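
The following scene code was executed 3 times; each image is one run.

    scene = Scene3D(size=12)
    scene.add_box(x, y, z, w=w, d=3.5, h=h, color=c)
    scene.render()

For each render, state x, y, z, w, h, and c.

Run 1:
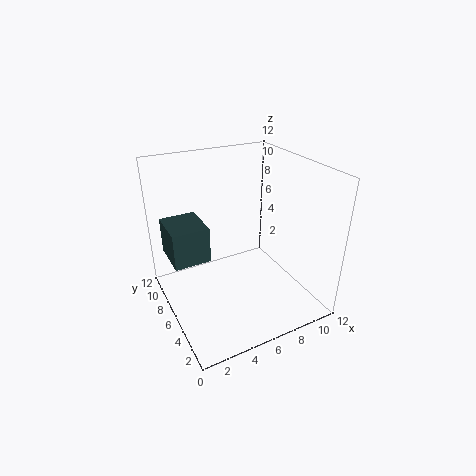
x = 0.5, y = 6, z = 4.5, w = 3, h = 3, c = 'darkslategray'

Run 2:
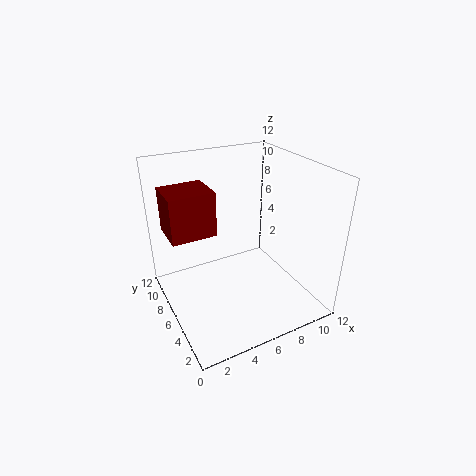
x = 1, y = 8, z = 5.5, w = 4, h = 4, c = 'maroon'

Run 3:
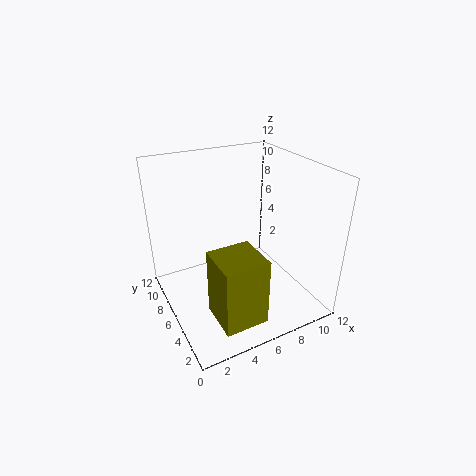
x = 2.5, y = 1, z = 1, w = 3.5, h = 5.5, c = 'olive'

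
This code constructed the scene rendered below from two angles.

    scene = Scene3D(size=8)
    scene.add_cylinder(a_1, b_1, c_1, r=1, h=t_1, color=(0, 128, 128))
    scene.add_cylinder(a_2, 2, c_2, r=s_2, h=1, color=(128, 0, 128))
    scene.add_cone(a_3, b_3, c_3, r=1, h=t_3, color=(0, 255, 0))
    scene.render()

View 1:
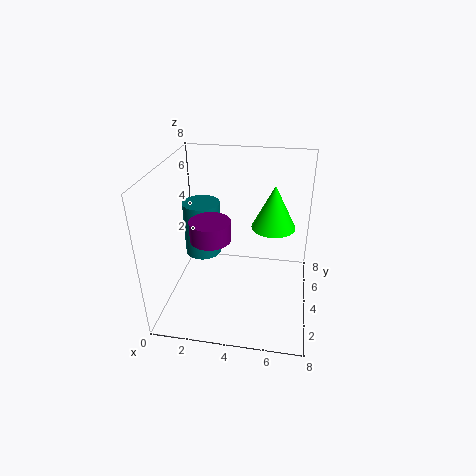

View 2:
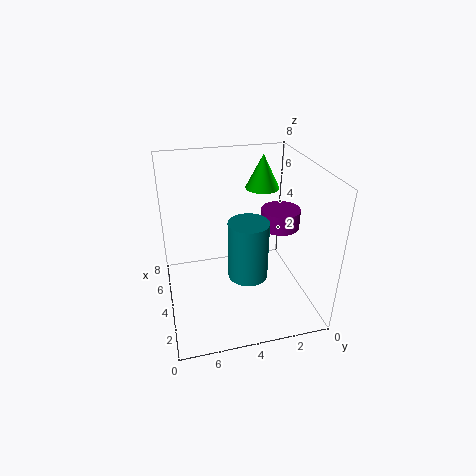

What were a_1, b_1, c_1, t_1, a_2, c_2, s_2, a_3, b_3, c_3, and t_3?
a_1 = 2
b_1 = 4
c_1 = 3
t_1 = 3
a_2 = 3
c_2 = 5
s_2 = 1
a_3 = 6
b_3 = 2
c_3 = 6
t_3 = 2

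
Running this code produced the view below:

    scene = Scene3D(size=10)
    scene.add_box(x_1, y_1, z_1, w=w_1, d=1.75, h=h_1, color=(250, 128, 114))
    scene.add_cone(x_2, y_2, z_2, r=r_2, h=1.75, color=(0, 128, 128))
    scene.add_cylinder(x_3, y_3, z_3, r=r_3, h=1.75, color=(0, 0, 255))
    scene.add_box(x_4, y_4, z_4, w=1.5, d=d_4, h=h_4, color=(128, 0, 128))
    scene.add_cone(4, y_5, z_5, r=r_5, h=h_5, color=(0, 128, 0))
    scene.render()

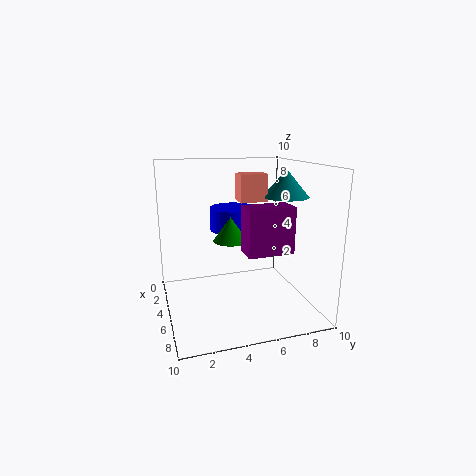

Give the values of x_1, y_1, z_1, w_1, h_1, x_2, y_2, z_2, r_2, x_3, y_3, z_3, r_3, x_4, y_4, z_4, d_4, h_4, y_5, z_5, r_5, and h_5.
x_1 = 5.25; y_1 = 4.75; z_1 = 7.75; w_1 = 1.25; h_1 = 1.75; x_2 = 6.5; y_2 = 7.75; z_2 = 8; r_2 = 1.5; x_3 = 2; y_3 = 5.5; z_3 = 4.75; r_3 = 1.75; x_4 = 8; y_4 = 4.25; z_4 = 5.25; d_4 = 2.75; h_4 = 2.75; y_5 = 4.75; z_5 = 4.5; r_5 = 1.25; h_5 = 1.75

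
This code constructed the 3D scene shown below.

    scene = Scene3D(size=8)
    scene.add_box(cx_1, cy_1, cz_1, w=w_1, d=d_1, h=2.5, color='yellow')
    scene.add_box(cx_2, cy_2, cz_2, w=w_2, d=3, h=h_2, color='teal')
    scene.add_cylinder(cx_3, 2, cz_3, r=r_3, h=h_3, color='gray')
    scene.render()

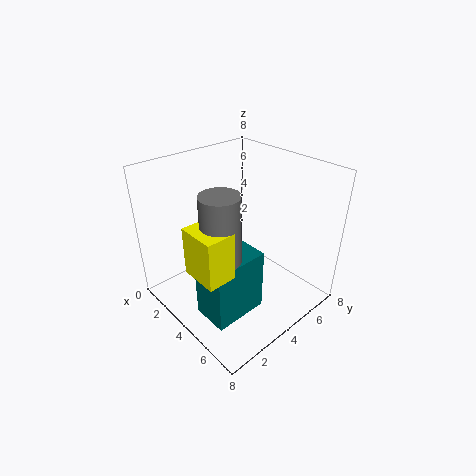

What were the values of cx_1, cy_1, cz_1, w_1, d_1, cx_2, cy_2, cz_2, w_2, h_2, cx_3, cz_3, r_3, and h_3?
cx_1 = 4; cy_1 = 0.5; cz_1 = 3.5; w_1 = 2; d_1 = 1.5; cx_2 = 4; cy_2 = 1; cz_2 = 0.5; w_2 = 2; h_2 = 3.5; cx_3 = 5; cz_3 = 4; r_3 = 1; h_3 = 3.5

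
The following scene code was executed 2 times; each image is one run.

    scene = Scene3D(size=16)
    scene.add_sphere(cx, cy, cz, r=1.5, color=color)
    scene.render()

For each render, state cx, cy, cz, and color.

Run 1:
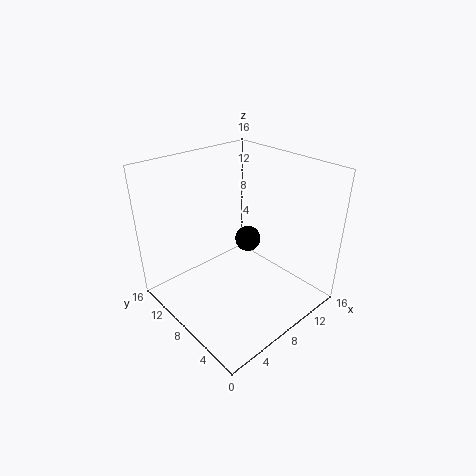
cx = 10.5, cy = 9, cz = 6.5, color = 'black'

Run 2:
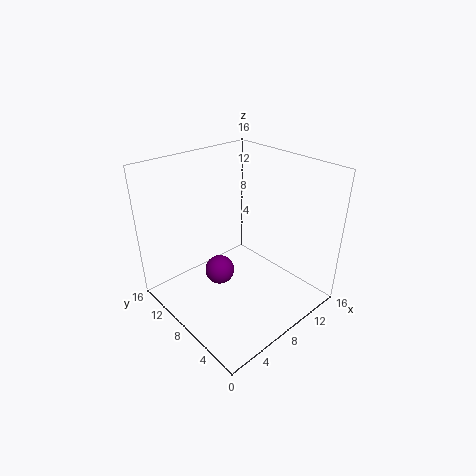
cx = 4.5, cy = 7, cz = 6, color = 'purple'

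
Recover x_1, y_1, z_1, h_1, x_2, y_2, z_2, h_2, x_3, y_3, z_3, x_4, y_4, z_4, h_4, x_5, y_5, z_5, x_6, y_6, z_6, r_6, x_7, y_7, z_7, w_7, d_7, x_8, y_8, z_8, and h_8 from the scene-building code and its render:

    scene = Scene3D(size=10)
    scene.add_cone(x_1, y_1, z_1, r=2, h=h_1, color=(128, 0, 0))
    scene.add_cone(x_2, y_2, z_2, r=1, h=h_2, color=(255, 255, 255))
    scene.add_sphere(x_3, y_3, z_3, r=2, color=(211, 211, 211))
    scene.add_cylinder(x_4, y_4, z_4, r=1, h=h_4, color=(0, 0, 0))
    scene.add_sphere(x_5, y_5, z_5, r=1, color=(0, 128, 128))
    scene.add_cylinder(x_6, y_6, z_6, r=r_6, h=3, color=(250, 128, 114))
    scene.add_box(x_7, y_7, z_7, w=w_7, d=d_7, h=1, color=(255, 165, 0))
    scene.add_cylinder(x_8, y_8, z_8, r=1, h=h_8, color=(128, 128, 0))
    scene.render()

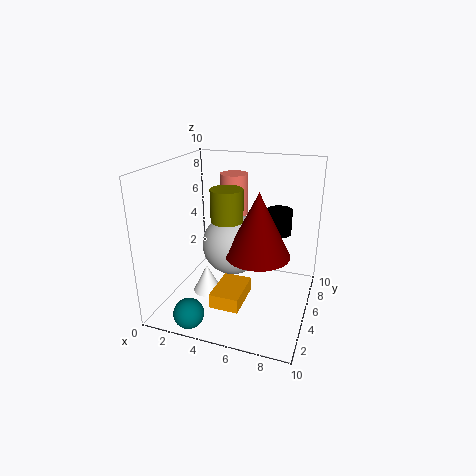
x_1 = 7, y_1 = 3, z_1 = 5, h_1 = 4, x_2 = 3, y_2 = 4, z_2 = 1, h_2 = 2, x_3 = 5, y_3 = 4, z_3 = 5, x_4 = 7, y_4 = 9, z_4 = 4, h_4 = 2, x_5 = 3, y_5 = 1, z_5 = 1, x_6 = 4, y_6 = 7, z_6 = 6, r_6 = 1, x_7 = 4, y_7 = 2, z_7 = 1, w_7 = 2, d_7 = 3, x_8 = 5, y_8 = 3, z_8 = 7, h_8 = 2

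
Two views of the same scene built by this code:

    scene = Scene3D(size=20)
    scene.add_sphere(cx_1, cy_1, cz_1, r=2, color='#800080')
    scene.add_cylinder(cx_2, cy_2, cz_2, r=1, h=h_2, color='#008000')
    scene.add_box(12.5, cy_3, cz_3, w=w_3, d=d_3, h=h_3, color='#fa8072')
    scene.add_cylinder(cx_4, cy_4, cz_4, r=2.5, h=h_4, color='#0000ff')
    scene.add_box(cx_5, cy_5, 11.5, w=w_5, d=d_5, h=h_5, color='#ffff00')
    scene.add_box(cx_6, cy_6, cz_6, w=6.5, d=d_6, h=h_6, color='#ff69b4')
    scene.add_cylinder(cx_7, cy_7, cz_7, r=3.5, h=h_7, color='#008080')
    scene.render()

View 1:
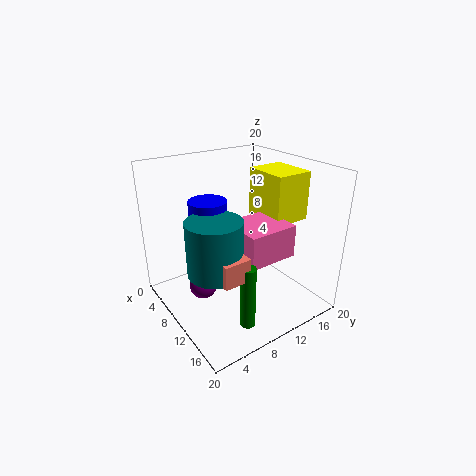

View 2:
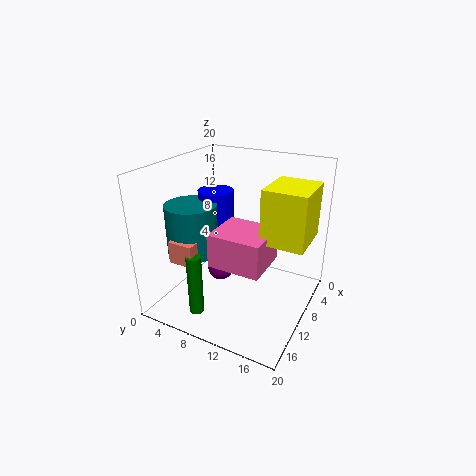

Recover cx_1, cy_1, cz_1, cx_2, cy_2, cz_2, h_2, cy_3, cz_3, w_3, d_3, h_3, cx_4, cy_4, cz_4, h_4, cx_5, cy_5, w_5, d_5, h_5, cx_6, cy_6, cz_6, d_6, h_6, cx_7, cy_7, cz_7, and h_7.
cx_1 = 7.5, cy_1 = 5.5, cz_1 = 2.5, cx_2 = 16.5, cy_2 = 7, cz_2 = 1, h_2 = 8.5, cy_3 = 3.5, cz_3 = 8, w_3 = 4.5, d_3 = 3.5, h_3 = 3, cx_4 = 9, cy_4 = 6, cz_4 = 11, h_4 = 5, cx_5 = 6.5, cy_5 = 14.5, w_5 = 6.5, d_5 = 5.5, h_5 = 7, cx_6 = 9, cy_6 = 8.5, cz_6 = 8, d_6 = 7, h_6 = 4.5, cx_7 = 13, cy_7 = 4.5, cz_7 = 8, h_7 = 7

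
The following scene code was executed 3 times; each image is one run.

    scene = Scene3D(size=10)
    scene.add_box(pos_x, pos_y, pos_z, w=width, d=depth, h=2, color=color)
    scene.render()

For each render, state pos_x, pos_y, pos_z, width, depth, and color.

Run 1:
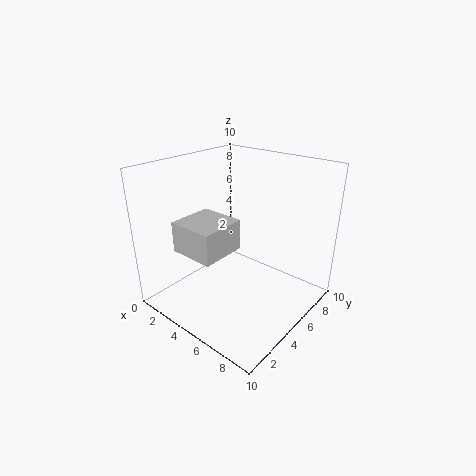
pos_x = 3; pos_y = 1; pos_z = 5; width = 3; depth = 3; color = 'lightgray'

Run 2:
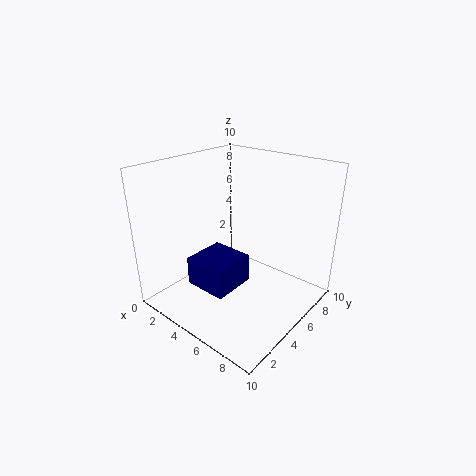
pos_x = 3; pos_y = 2; pos_z = 2; width = 3; depth = 3; color = 'navy'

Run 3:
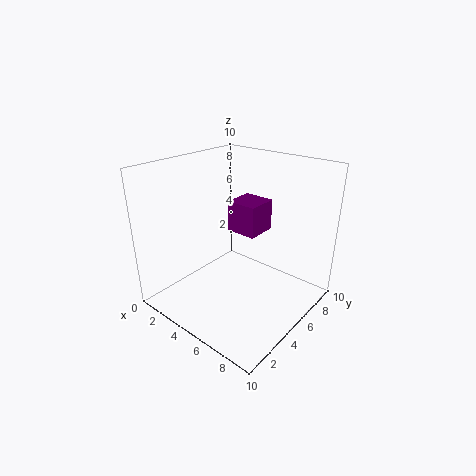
pos_x = 5; pos_y = 4; pos_z = 6; width = 2; depth = 2; color = 'purple'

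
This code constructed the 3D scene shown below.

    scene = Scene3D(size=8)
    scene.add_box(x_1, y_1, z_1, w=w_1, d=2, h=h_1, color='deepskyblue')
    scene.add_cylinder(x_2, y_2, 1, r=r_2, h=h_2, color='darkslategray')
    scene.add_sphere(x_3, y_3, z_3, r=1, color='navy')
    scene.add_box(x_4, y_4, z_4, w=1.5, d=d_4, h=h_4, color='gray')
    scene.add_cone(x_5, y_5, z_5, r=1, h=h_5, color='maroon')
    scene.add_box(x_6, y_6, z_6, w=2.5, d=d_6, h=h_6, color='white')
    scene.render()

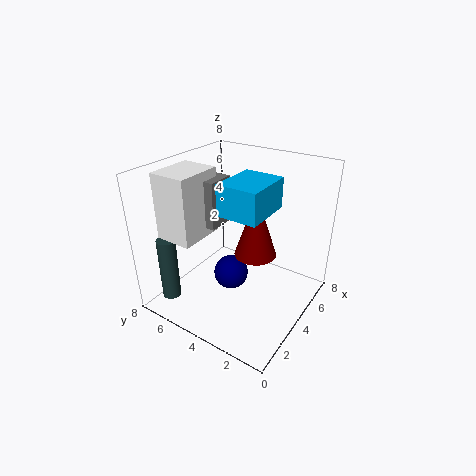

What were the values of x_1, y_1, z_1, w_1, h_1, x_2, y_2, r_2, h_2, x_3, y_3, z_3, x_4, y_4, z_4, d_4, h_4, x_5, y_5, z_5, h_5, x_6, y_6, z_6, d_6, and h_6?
x_1 = 1.5; y_1 = 1.5; z_1 = 6.5; w_1 = 2.5; h_1 = 1.5; x_2 = 1; y_2 = 6.5; r_2 = 0.5; h_2 = 3.5; x_3 = 4; y_3 = 4.5; z_3 = 1.5; x_4 = 2.5; y_4 = 4.5; z_4 = 5; d_4 = 1; h_4 = 2.5; x_5 = 2.5; y_5 = 2; z_5 = 4.5; h_5 = 3; x_6 = 1; y_6 = 5; z_6 = 4.5; d_6 = 2; h_6 = 3.5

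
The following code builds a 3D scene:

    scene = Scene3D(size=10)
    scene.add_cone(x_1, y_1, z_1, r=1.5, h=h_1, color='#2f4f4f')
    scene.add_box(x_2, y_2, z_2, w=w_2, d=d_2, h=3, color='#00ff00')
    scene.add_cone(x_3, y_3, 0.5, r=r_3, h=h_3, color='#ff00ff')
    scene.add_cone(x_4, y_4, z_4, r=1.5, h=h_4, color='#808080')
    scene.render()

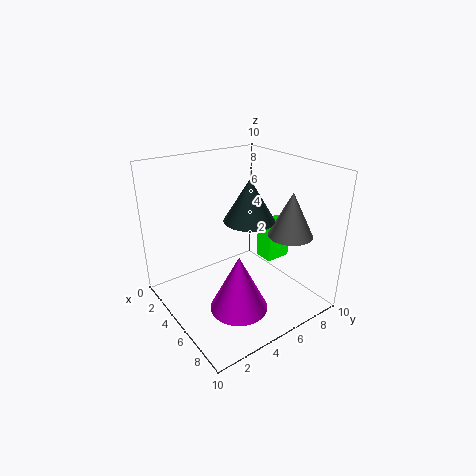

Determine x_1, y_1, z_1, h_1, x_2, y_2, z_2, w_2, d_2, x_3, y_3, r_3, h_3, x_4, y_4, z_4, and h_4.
x_1 = 7.5, y_1 = 4, z_1 = 7.5, h_1 = 2.5, x_2 = 3.5, y_2 = 8, z_2 = 2, w_2 = 1.5, d_2 = 2, x_3 = 6.5, y_3 = 4, r_3 = 2, h_3 = 4, x_4 = 7.5, y_4 = 7.5, z_4 = 5.5, h_4 = 3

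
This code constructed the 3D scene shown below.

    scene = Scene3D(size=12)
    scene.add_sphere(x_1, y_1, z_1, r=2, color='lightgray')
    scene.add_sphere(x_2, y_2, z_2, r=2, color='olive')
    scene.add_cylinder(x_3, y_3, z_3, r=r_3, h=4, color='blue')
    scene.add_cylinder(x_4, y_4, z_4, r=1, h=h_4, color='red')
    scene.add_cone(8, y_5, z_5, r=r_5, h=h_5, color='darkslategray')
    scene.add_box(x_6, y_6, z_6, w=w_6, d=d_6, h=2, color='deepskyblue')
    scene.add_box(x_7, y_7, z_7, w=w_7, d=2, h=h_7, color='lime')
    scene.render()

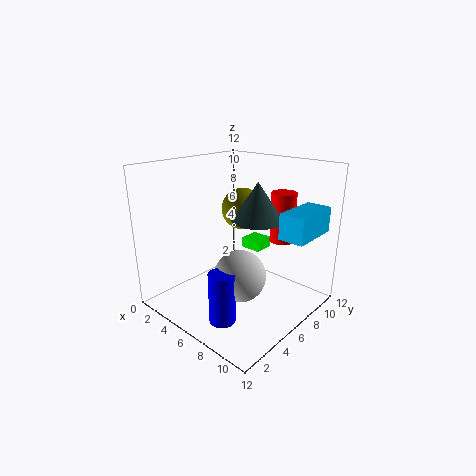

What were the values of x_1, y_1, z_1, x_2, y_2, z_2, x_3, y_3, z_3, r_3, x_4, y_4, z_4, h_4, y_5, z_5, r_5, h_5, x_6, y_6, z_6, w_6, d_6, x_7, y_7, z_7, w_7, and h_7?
x_1 = 8, y_1 = 4, z_1 = 4, x_2 = 3, y_2 = 10, z_2 = 7, x_3 = 8, y_3 = 2, z_3 = 1, r_3 = 1, x_4 = 9, y_4 = 8, z_4 = 6, h_4 = 4, y_5 = 6, z_5 = 8, r_5 = 2, h_5 = 3, x_6 = 10, y_6 = 6, z_6 = 7, w_6 = 2, d_6 = 4, x_7 = 3, y_7 = 10, z_7 = 3, w_7 = 2, h_7 = 1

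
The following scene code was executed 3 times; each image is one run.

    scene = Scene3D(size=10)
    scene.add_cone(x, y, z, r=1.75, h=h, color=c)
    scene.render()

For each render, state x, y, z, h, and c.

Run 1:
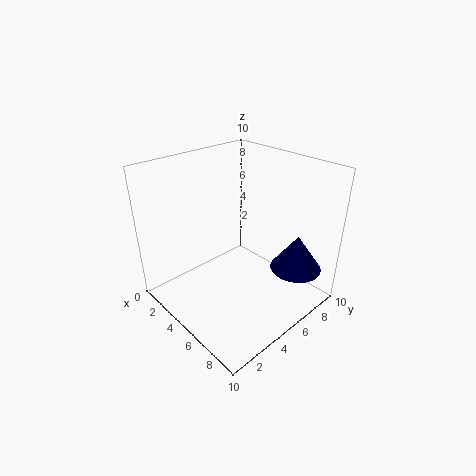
x = 8.25; y = 7.5; z = 3; h = 2.5; c = 'navy'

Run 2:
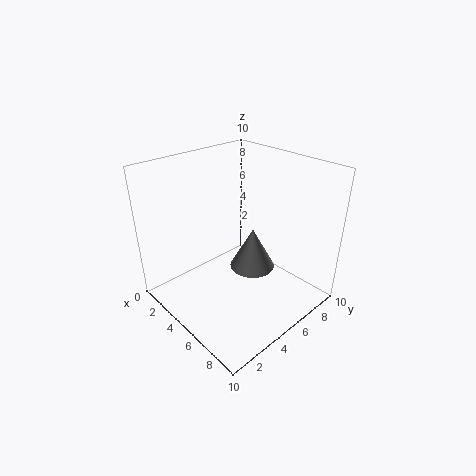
x = 4.25; y = 7.25; z = 1.25; h = 3.25; c = 'gray'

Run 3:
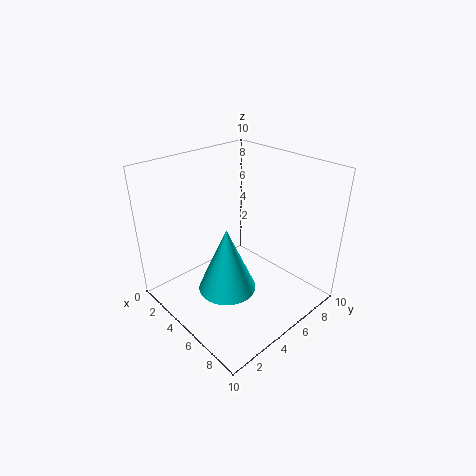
x = 7; y = 2.25; z = 3.5; h = 4; c = 'cyan'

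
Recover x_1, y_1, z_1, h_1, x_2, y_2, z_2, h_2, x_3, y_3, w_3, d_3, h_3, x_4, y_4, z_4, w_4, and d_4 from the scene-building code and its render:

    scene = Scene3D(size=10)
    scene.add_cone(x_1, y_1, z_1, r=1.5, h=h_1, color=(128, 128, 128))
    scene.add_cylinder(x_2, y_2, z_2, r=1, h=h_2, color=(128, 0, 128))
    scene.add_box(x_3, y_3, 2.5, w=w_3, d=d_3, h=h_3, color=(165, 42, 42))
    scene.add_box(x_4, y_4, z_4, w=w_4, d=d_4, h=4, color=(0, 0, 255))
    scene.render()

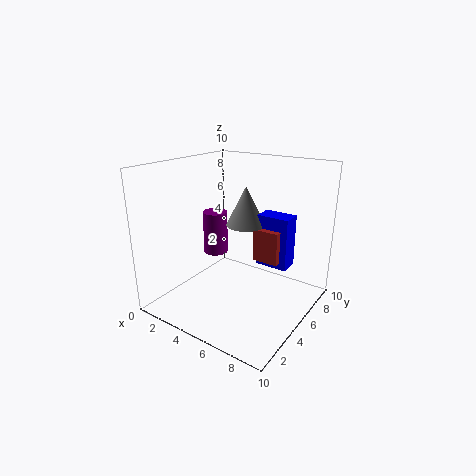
x_1 = 4; y_1 = 7.5; z_1 = 5; h_1 = 3; x_2 = 1; y_2 = 7.5; z_2 = 2; h_2 = 3.5; x_3 = 5; y_3 = 7; w_3 = 2; d_3 = 2.5; h_3 = 2.5; x_4 = 5; y_4 = 7.5; z_4 = 2; w_4 = 2.5; d_4 = 1.5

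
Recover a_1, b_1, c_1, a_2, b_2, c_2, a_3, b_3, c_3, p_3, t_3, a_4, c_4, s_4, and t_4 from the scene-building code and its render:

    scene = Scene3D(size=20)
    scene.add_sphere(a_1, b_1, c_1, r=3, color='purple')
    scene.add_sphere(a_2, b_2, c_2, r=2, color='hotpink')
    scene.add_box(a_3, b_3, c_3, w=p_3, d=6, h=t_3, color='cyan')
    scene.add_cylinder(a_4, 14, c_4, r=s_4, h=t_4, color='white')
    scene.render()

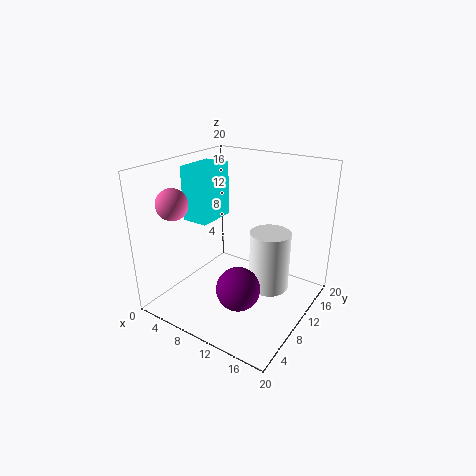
a_1 = 12, b_1 = 7, c_1 = 4, a_2 = 5, b_2 = 3, c_2 = 16, a_3 = 1, b_3 = 9, c_3 = 11, p_3 = 4, t_3 = 8, a_4 = 13, c_4 = 1, s_4 = 3, t_4 = 9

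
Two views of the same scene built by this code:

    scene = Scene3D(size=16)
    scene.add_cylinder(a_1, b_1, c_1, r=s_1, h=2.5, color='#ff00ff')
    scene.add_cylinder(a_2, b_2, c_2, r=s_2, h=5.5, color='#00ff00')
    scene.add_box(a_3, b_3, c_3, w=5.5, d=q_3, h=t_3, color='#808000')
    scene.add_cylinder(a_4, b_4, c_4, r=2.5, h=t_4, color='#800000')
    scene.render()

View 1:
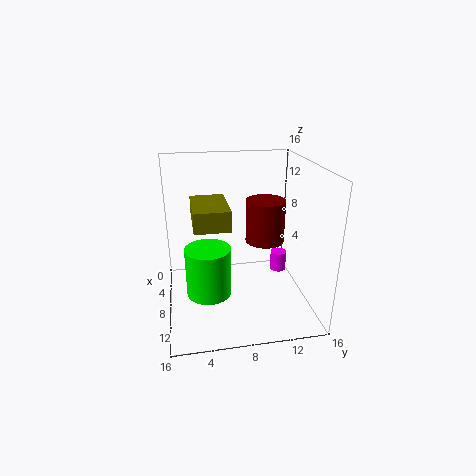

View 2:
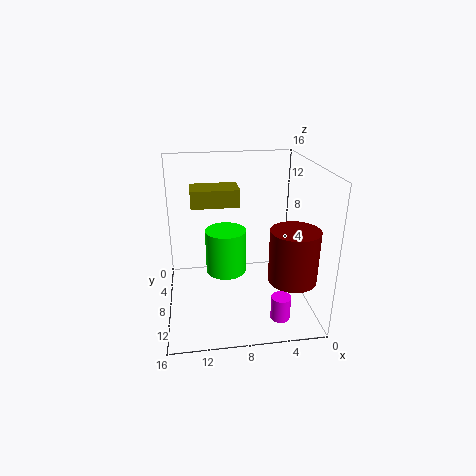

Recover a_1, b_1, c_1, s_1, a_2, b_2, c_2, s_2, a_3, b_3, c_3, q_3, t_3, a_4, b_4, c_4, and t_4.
a_1 = 4.5; b_1 = 14; c_1 = 1.5; s_1 = 1; a_2 = 9; b_2 = 4.5; c_2 = 2; s_2 = 2.5; a_3 = 7.5; b_3 = 3; c_3 = 11; q_3 = 3.5; t_3 = 2; a_4 = 3; b_4 = 12.5; c_4 = 5; t_4 = 5.5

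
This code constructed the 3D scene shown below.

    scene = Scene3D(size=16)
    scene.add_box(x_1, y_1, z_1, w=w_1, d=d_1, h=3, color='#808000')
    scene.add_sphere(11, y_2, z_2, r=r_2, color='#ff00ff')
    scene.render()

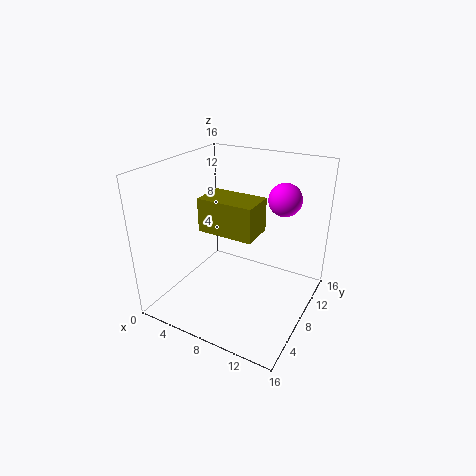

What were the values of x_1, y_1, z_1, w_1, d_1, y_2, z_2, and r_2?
x_1 = 8; y_1 = 1; z_1 = 12; w_1 = 5; d_1 = 3; y_2 = 14; z_2 = 11; r_2 = 2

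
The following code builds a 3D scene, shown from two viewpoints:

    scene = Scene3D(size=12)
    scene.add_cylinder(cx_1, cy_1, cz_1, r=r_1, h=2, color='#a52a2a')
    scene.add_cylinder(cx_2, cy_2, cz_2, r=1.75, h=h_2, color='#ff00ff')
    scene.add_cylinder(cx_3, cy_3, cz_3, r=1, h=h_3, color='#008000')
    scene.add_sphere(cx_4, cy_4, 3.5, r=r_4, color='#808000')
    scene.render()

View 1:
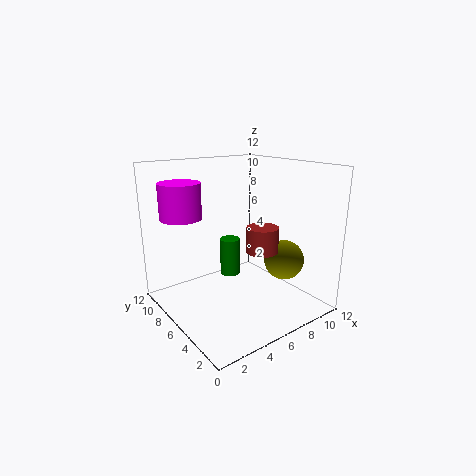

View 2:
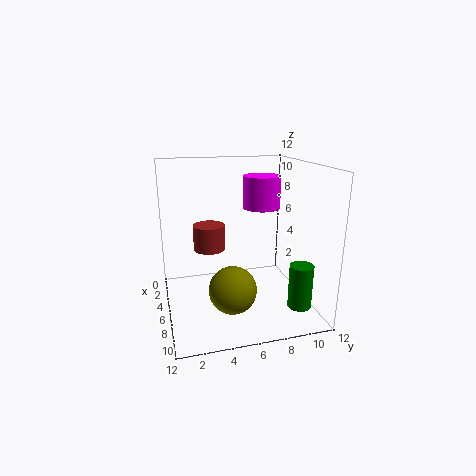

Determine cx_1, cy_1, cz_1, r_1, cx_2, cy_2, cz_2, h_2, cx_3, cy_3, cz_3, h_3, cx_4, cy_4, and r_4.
cx_1 = 6.5; cy_1 = 3.5; cz_1 = 5.5; r_1 = 1.25; cx_2 = 2.5; cy_2 = 9.25; cz_2 = 7.5; h_2 = 3; cx_3 = 8.5; cy_3 = 10.75; cz_3 = 0.25; h_3 = 3.75; cx_4 = 10; cy_4 = 4.5; r_4 = 1.75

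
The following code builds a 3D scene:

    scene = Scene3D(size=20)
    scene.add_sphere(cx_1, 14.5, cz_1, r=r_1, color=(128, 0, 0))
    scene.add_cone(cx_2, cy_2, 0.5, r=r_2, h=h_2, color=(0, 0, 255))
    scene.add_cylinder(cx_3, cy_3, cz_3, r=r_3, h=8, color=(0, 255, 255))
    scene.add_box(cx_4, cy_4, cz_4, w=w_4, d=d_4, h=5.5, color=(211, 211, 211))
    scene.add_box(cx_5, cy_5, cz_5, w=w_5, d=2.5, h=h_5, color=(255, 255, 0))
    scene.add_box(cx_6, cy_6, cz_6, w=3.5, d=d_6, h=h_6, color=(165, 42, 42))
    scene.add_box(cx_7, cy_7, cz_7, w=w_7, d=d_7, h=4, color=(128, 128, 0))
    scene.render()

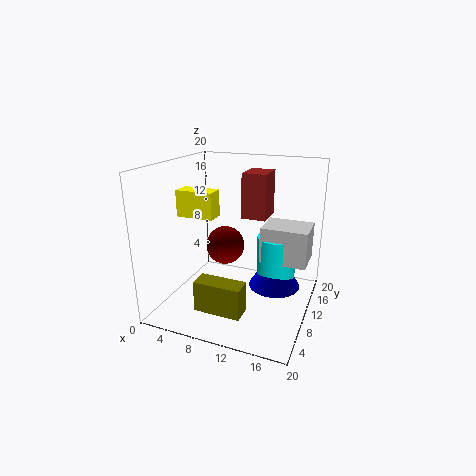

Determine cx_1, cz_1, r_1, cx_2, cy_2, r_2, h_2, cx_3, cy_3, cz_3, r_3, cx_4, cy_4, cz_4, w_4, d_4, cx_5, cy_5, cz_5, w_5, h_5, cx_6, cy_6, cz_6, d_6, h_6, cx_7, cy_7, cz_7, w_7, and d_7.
cx_1 = 6; cz_1 = 6.5; r_1 = 3; cx_2 = 14; cy_2 = 15.5; r_2 = 4; h_2 = 6.5; cx_3 = 14; cy_3 = 16; cz_3 = 0.5; r_3 = 3; cx_4 = 12; cy_4 = 13.5; cz_4 = 5; w_4 = 7; d_4 = 5.5; cx_5 = 3; cy_5 = 6; cz_5 = 13.5; w_5 = 5; h_5 = 3.5; cx_6 = 9.5; cy_6 = 12.5; cz_6 = 12; d_6 = 4.5; h_6 = 6.5; cx_7 = 7.5; cy_7 = 1.5; cz_7 = 3; w_7 = 6; d_7 = 2.5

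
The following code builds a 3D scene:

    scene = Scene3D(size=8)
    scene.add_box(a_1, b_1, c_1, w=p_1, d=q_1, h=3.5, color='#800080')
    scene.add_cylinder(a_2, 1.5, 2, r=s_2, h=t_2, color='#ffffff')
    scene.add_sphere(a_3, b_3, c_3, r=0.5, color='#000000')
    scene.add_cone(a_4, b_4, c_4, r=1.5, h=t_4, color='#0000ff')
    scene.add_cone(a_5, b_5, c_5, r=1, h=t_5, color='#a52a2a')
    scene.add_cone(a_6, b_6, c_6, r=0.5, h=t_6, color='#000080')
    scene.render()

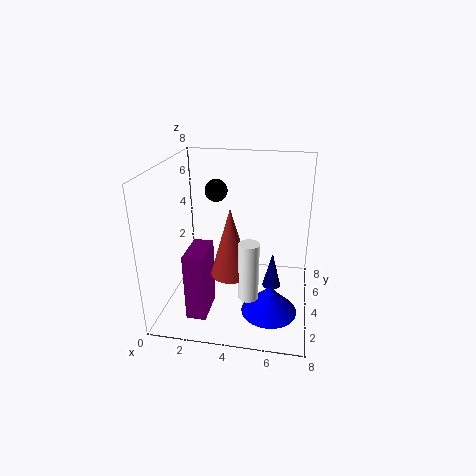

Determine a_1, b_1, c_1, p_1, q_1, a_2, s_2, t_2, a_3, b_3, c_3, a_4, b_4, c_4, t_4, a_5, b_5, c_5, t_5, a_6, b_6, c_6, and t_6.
a_1 = 2, b_1 = 0.5, c_1 = 1, p_1 = 1, q_1 = 2, a_2 = 5, s_2 = 0.5, t_2 = 3, a_3 = 3.5, b_3 = 1.5, c_3 = 7.5, a_4 = 6, b_4 = 2.5, c_4 = 0.5, t_4 = 1.5, a_5 = 4, b_5 = 2, c_5 = 3, t_5 = 3.5, a_6 = 6, b_6 = 3.5, c_6 = 1.5, t_6 = 2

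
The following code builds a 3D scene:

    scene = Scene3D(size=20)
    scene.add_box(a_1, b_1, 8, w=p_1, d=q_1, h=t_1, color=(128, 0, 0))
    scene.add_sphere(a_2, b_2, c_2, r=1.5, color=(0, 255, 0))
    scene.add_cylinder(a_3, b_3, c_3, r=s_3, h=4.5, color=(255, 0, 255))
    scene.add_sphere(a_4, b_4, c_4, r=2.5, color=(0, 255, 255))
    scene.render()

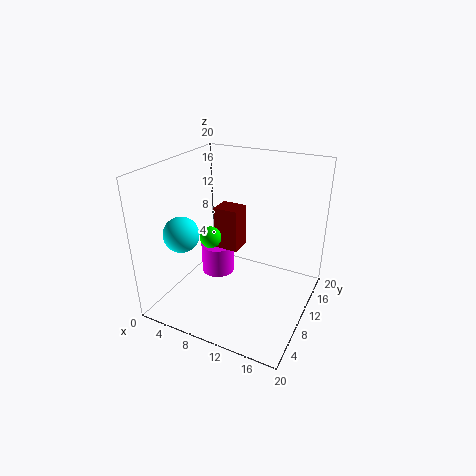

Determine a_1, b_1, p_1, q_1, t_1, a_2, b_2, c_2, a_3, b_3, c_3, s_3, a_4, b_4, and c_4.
a_1 = 6.5, b_1 = 9.5, p_1 = 3.5, q_1 = 3, t_1 = 6, a_2 = 6.5, b_2 = 8.5, c_2 = 10, a_3 = 5.5, b_3 = 12, c_3 = 2.5, s_3 = 2.5, a_4 = 3, b_4 = 6.5, c_4 = 10.5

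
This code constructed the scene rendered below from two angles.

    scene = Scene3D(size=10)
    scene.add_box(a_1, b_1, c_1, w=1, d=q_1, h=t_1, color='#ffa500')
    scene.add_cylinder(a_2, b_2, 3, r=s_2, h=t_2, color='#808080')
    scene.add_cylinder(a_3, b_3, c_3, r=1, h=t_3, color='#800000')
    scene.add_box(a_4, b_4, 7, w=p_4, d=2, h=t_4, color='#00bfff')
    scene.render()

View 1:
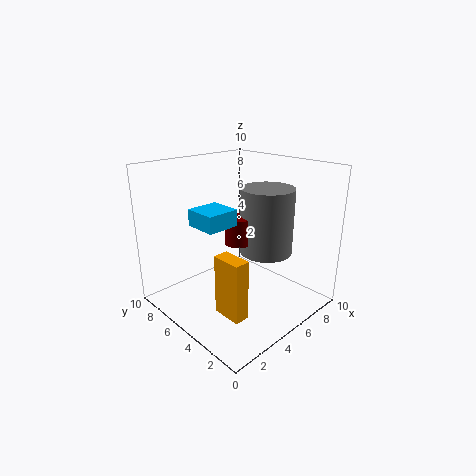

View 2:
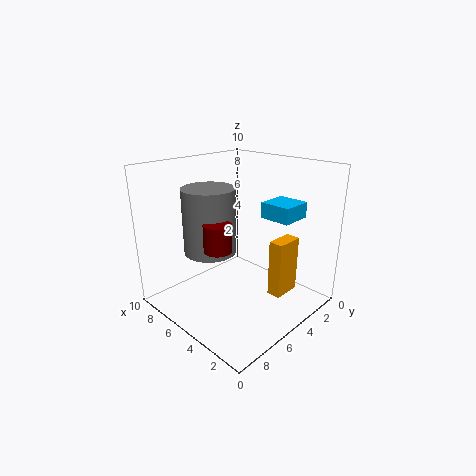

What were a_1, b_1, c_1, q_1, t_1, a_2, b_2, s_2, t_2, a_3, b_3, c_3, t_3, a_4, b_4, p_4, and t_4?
a_1 = 2
b_1 = 2
c_1 = 1
q_1 = 2
t_1 = 4
a_2 = 8
b_2 = 5
s_2 = 2
t_2 = 5
a_3 = 6
b_3 = 6
c_3 = 4
t_3 = 2
a_4 = 1
b_4 = 3
p_4 = 2
t_4 = 1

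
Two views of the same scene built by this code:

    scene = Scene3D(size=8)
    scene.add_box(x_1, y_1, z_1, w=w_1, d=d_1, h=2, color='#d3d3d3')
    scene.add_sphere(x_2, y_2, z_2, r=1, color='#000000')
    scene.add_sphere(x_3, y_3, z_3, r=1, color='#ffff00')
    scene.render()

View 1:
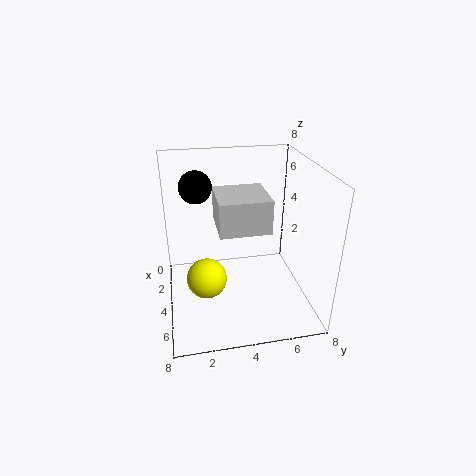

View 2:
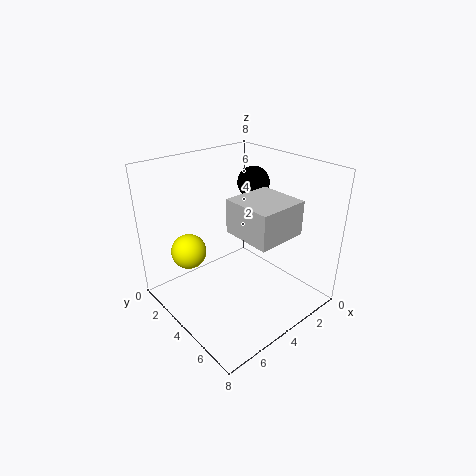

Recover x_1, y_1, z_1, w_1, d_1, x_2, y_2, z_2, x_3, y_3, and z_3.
x_1 = 1, y_1 = 3, z_1 = 4, w_1 = 3, d_1 = 3, x_2 = 1, y_2 = 2, z_2 = 6, x_3 = 6, y_3 = 2, z_3 = 3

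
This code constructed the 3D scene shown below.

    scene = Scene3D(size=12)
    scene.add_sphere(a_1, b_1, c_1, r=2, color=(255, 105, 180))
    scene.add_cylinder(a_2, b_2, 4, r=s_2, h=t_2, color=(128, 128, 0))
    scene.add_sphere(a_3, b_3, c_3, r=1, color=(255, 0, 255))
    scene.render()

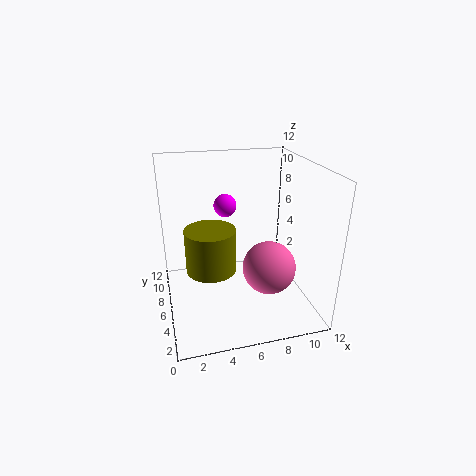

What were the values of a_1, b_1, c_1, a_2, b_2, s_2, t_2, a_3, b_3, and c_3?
a_1 = 7.5; b_1 = 2.5; c_1 = 5; a_2 = 3.5; b_2 = 5; s_2 = 2; t_2 = 3.5; a_3 = 5.5; b_3 = 8.5; c_3 = 8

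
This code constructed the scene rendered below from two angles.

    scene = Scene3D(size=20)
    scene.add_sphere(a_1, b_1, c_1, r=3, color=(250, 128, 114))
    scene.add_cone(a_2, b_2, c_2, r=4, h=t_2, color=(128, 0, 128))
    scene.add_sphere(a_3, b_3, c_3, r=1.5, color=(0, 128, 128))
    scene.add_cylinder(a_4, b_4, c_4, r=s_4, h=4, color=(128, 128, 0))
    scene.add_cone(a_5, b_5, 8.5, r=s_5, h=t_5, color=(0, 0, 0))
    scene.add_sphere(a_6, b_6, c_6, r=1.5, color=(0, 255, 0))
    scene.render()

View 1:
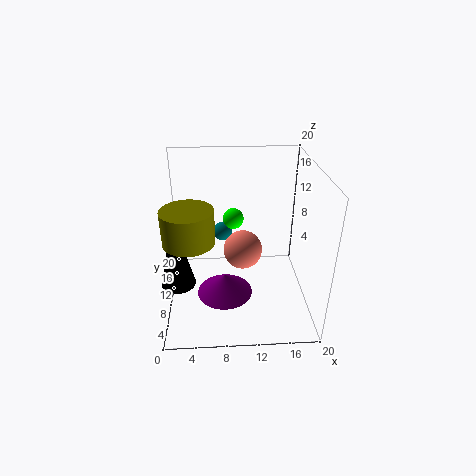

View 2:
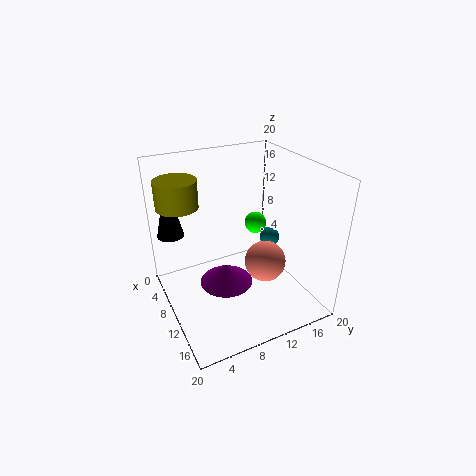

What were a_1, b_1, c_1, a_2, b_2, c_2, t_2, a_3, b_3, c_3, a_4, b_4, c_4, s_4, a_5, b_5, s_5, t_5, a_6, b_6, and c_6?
a_1 = 11; b_1 = 14; c_1 = 5.5; a_2 = 8; b_2 = 9; c_2 = 1.5; t_2 = 3; a_3 = 8; b_3 = 16.5; c_3 = 7.5; a_4 = 4; b_4 = 3.5; c_4 = 13.5; s_4 = 3; a_5 = 2.5; b_5 = 2.5; s_5 = 2; t_5 = 8.5; a_6 = 9.5; b_6 = 13; c_6 = 11.5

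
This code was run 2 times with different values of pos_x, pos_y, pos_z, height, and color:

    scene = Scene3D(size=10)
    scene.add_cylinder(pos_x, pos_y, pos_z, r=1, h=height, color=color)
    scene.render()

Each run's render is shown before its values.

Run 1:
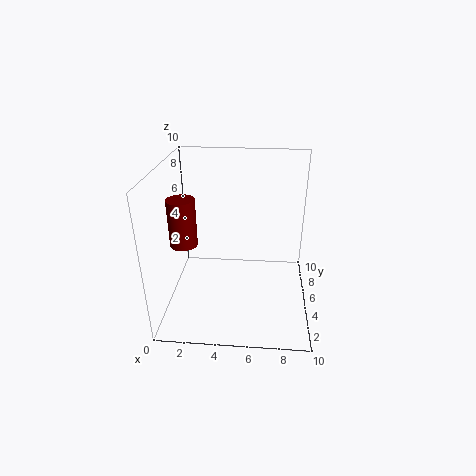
pos_x = 1, pos_y = 5.5, pos_z = 4, height = 3.5, color = 'maroon'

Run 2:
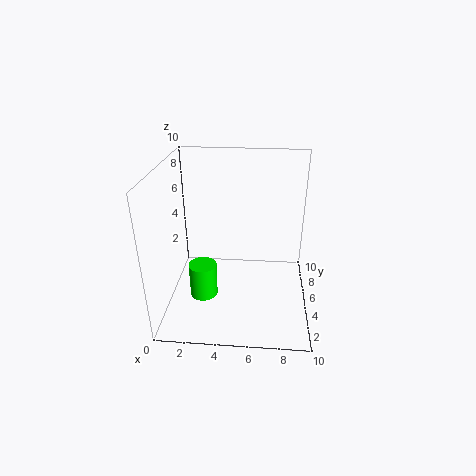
pos_x = 2.5, pos_y = 4.5, pos_z = 0.5, height = 2.5, color = 'lime'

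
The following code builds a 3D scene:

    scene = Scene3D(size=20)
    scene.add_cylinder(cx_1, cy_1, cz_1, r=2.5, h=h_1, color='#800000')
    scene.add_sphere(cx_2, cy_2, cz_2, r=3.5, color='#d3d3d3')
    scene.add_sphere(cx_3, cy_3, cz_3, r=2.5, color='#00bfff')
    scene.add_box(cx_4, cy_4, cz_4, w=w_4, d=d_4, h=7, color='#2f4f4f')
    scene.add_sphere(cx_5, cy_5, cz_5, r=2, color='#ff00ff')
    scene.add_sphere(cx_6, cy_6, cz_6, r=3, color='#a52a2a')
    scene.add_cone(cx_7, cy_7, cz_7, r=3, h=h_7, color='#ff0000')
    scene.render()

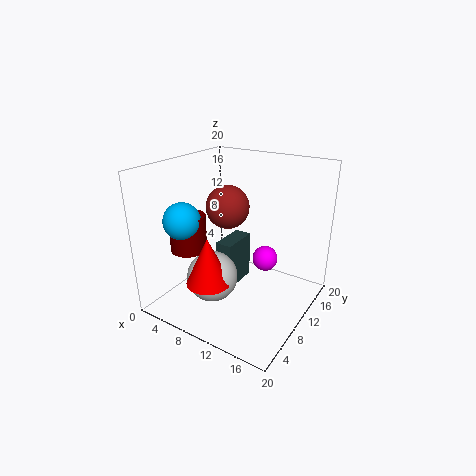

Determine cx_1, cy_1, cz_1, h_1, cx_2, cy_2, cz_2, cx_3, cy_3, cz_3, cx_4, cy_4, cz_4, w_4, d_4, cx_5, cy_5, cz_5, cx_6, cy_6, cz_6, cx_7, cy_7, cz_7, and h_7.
cx_1 = 4.5
cy_1 = 6
cz_1 = 8.5
h_1 = 5
cx_2 = 8
cy_2 = 6.5
cz_2 = 5
cx_3 = 4.5
cy_3 = 5
cz_3 = 13
cx_4 = 6.5
cy_4 = 9.5
cz_4 = 1.5
w_4 = 2.5
d_4 = 5.5
cx_5 = 11
cy_5 = 16.5
cz_5 = 4
cx_6 = 8
cy_6 = 10.5
cz_6 = 14
cx_7 = 8.5
cy_7 = 5
cz_7 = 5
h_7 = 6.5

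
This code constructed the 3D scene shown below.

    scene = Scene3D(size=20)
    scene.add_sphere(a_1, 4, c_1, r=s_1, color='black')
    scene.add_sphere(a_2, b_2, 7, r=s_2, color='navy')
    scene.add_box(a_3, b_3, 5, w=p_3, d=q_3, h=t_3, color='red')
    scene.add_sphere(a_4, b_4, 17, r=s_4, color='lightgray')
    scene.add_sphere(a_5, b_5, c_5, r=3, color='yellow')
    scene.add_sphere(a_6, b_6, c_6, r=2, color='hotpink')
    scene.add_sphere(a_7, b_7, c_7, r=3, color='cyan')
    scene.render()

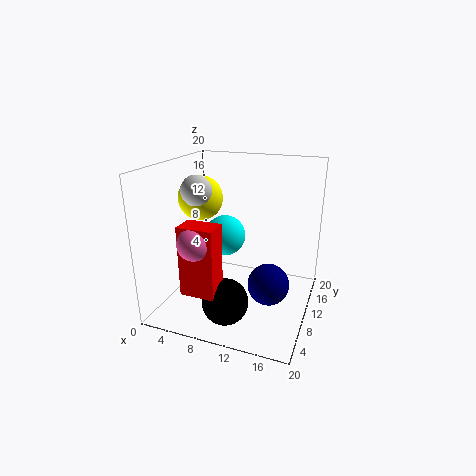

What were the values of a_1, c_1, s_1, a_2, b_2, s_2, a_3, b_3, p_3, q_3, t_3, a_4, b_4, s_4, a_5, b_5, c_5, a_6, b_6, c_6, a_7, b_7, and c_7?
a_1 = 10.5; c_1 = 3.5; s_1 = 3; a_2 = 16; b_2 = 4.5; s_2 = 2.5; a_3 = 5.5; b_3 = 1.5; p_3 = 4.5; q_3 = 3; t_3 = 9; a_4 = 5.5; b_4 = 7; s_4 = 2; a_5 = 5; b_5 = 9; c_5 = 15.5; a_6 = 7.5; b_6 = 2; c_6 = 12; a_7 = 7; b_7 = 12.5; c_7 = 9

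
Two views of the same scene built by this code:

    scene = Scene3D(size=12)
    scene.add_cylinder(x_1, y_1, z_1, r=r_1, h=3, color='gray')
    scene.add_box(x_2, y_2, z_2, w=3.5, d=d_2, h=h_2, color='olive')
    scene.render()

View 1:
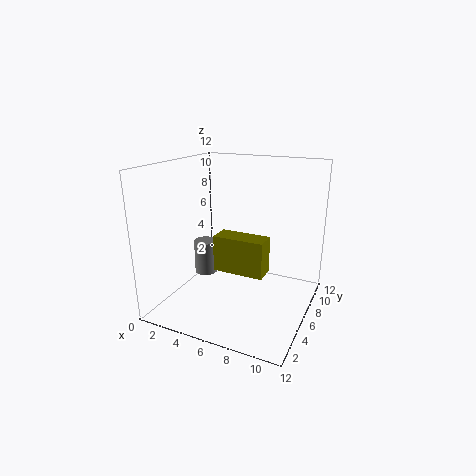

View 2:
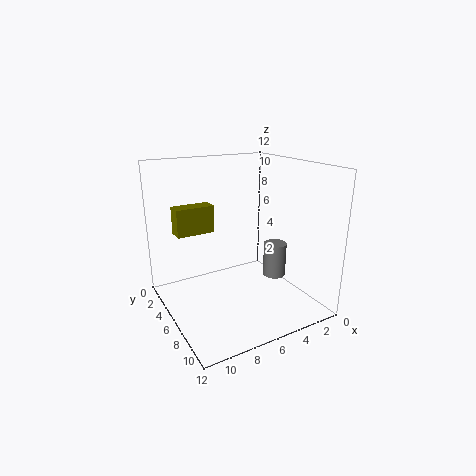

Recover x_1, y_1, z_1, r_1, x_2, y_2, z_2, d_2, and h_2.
x_1 = 2.5, y_1 = 6.5, z_1 = 2, r_1 = 1, x_2 = 6.5, y_2 = 1, z_2 = 5.5, d_2 = 1.5, h_2 = 2.5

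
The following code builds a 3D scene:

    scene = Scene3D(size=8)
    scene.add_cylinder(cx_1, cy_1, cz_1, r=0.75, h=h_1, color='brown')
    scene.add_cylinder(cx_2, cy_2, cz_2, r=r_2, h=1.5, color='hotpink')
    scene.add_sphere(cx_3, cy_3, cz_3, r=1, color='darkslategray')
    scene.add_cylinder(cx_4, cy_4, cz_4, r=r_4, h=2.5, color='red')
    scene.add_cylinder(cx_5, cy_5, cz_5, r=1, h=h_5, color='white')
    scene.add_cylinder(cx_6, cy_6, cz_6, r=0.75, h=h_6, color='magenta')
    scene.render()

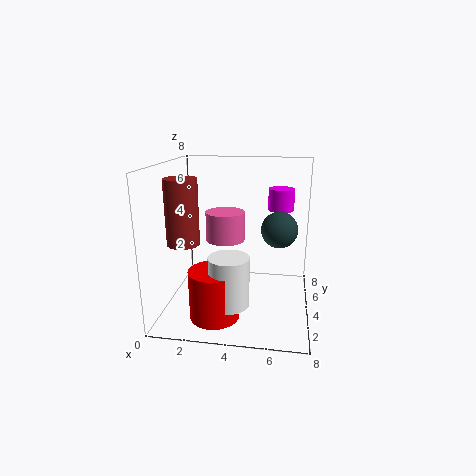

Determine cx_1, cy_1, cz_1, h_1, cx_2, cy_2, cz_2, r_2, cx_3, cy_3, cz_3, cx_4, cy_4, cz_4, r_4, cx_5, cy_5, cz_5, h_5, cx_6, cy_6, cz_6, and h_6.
cx_1 = 2
cy_1 = 0.75
cz_1 = 4.75
h_1 = 3
cx_2 = 3.5
cy_2 = 3
cz_2 = 4.25
r_2 = 1
cx_3 = 6.25
cy_3 = 4.25
cz_3 = 4.5
cx_4 = 3.25
cy_4 = 1.25
cz_4 = 0.75
r_4 = 1.25
cx_5 = 4
cy_5 = 1.25
cz_5 = 1.5
h_5 = 2.5
cx_6 = 6.25
cy_6 = 5.75
cz_6 = 5.25
h_6 = 1.25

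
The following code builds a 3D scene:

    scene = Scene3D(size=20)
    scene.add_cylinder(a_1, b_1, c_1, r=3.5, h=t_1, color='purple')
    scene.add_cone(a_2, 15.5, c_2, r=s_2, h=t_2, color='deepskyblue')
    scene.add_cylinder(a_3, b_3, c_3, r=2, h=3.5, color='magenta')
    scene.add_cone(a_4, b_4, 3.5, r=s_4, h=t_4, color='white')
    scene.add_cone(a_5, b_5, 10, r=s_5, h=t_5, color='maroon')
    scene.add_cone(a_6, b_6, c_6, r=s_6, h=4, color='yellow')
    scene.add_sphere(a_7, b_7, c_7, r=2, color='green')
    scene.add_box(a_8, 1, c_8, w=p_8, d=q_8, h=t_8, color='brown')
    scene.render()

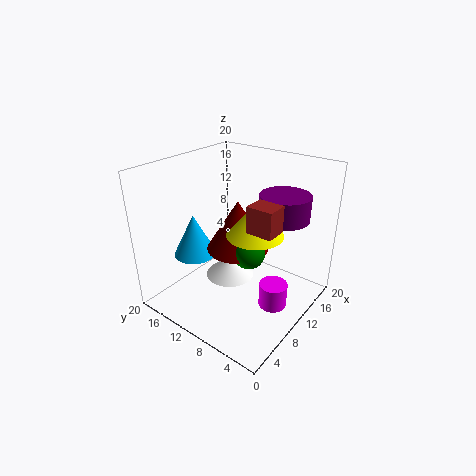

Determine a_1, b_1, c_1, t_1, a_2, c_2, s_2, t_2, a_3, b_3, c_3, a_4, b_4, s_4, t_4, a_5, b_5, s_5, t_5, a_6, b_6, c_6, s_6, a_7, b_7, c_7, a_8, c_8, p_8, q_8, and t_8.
a_1 = 14.5
b_1 = 5.5
c_1 = 12.5
t_1 = 3.5
a_2 = 7
c_2 = 7
s_2 = 3
t_2 = 6
a_3 = 11
b_3 = 4.5
c_3 = 0.5
a_4 = 10
b_4 = 11.5
s_4 = 3.5
t_4 = 3
a_5 = 8
b_5 = 8.5
s_5 = 4
t_5 = 6.5
a_6 = 7.5
b_6 = 5.5
c_6 = 13
s_6 = 3.5
a_7 = 7
b_7 = 6
c_7 = 10.5
a_8 = 3.5
c_8 = 15.5
p_8 = 2.5
q_8 = 3
t_8 = 3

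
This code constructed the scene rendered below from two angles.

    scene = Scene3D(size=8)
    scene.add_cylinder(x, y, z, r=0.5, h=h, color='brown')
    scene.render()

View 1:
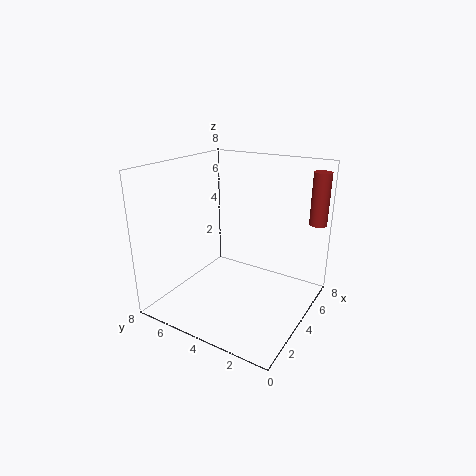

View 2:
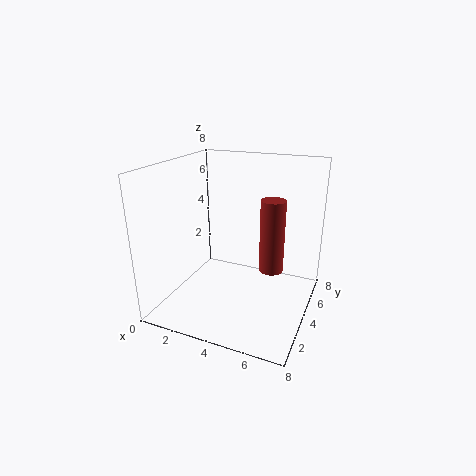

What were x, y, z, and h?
x = 7, y = 0.5, z = 4.5, h = 3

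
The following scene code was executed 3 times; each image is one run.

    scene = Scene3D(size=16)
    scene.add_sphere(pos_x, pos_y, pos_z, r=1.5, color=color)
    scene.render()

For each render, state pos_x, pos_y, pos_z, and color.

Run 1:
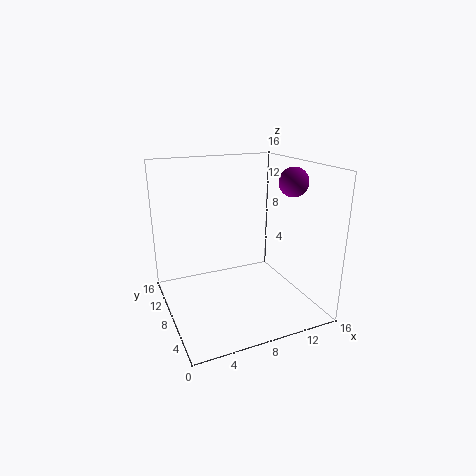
pos_x = 12.5; pos_y = 4.5; pos_z = 14.5; color = 'purple'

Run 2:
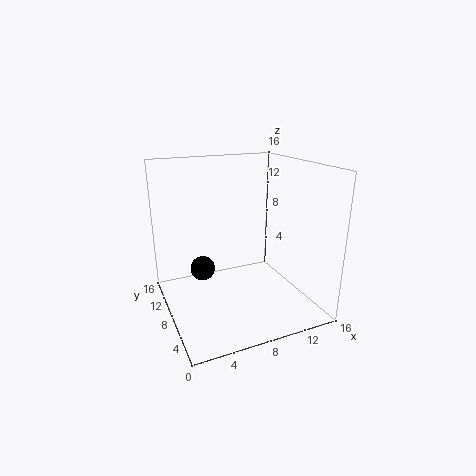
pos_x = 5; pos_y = 12; pos_z = 3; color = 'black'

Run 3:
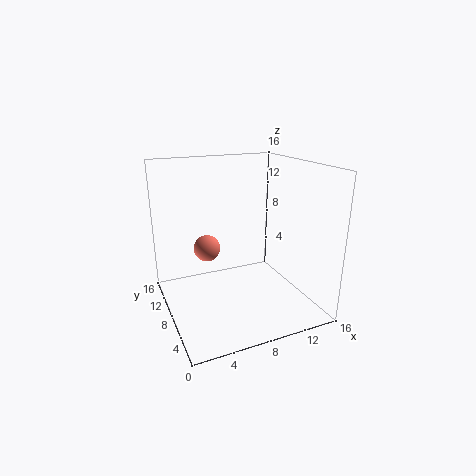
pos_x = 5; pos_y = 10; pos_z = 6.5; color = 'salmon'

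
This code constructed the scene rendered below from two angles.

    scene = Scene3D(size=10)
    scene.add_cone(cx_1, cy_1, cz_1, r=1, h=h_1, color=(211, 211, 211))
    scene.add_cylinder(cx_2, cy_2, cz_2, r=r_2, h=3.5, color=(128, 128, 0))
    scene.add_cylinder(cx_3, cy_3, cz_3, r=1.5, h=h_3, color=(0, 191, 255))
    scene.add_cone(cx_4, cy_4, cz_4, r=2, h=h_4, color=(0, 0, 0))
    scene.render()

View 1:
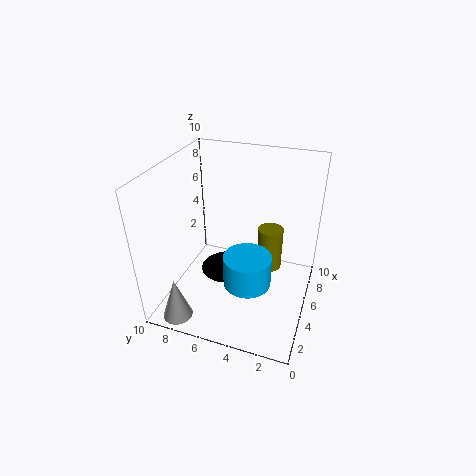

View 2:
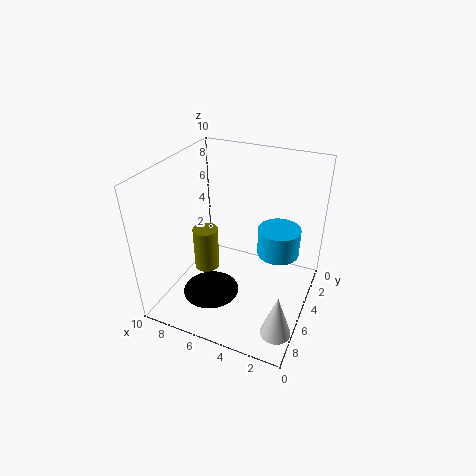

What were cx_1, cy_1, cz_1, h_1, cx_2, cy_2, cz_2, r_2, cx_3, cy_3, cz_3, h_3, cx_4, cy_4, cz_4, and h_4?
cx_1 = 1; cy_1 = 8; cz_1 = 0.5; h_1 = 3; cx_2 = 8.5; cy_2 = 3.5; cz_2 = 0.5; r_2 = 1; cx_3 = 2.5; cy_3 = 3.5; cz_3 = 3.5; h_3 = 2; cx_4 = 6.5; cy_4 = 6.5; cz_4 = 1; h_4 = 1.5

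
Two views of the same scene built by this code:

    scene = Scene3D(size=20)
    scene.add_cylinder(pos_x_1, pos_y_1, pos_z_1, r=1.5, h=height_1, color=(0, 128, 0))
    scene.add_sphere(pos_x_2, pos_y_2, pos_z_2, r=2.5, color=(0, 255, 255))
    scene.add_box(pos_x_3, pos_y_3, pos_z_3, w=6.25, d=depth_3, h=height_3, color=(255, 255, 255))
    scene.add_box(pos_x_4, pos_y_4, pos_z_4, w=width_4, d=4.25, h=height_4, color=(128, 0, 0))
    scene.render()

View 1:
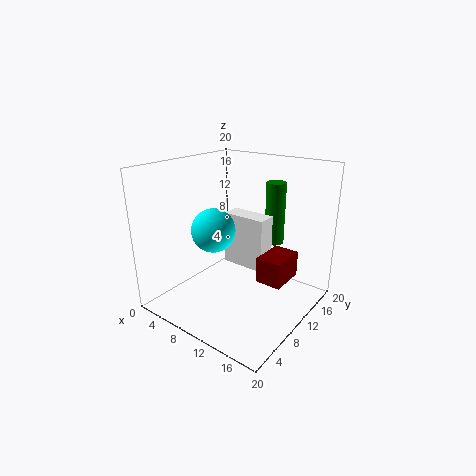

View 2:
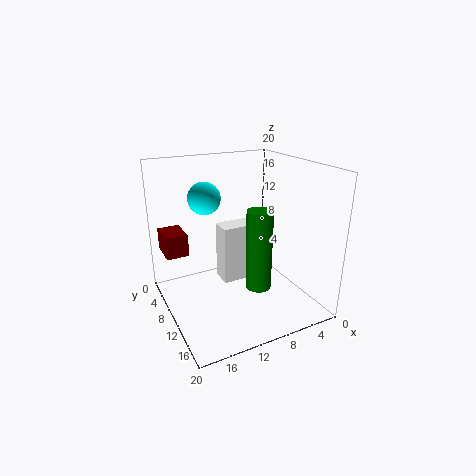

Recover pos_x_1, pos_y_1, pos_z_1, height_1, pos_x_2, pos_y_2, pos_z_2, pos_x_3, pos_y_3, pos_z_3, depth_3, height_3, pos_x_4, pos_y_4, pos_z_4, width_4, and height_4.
pos_x_1 = 11.25; pos_y_1 = 17.75; pos_z_1 = 7; height_1 = 9.5; pos_x_2 = 12; pos_y_2 = 2.75; pos_z_2 = 14; pos_x_3 = 7.25; pos_y_3 = 10.5; pos_z_3 = 5.5; depth_3 = 2.75; height_3 = 7.5; pos_x_4 = 16.75; pos_y_4 = 4.5; pos_z_4 = 8.25; width_4 = 3; height_4 = 3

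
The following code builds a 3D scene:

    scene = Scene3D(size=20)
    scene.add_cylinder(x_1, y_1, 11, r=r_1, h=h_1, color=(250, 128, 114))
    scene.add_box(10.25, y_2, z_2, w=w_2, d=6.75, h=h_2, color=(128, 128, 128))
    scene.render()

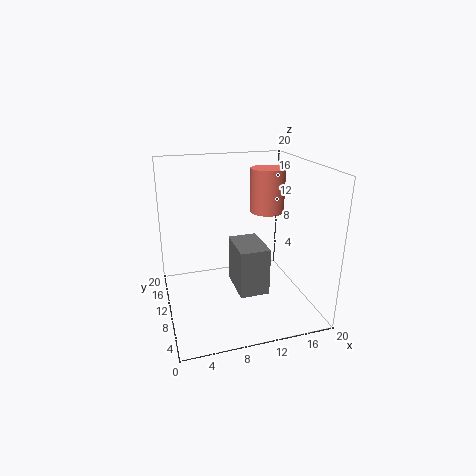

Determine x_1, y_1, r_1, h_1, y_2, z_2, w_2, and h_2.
x_1 = 17
y_1 = 17
r_1 = 2.75
h_1 = 7
y_2 = 9.25
z_2 = 0.5
w_2 = 4.5
h_2 = 7.25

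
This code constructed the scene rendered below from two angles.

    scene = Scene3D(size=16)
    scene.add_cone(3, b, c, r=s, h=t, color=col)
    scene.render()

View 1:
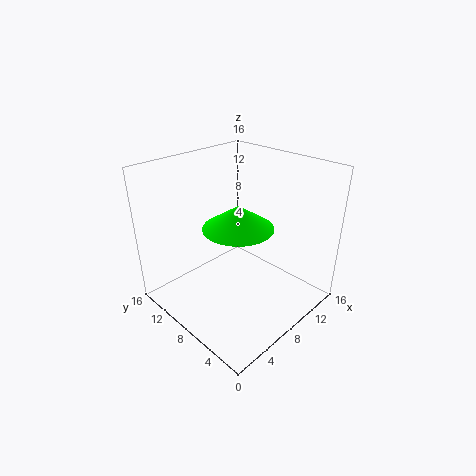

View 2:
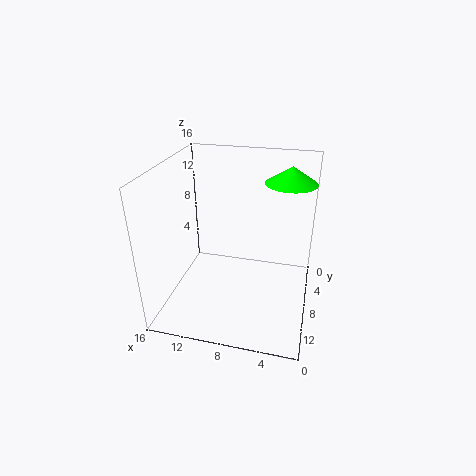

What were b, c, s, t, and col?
b = 3; c = 13; s = 3; t = 2; col = 'lime'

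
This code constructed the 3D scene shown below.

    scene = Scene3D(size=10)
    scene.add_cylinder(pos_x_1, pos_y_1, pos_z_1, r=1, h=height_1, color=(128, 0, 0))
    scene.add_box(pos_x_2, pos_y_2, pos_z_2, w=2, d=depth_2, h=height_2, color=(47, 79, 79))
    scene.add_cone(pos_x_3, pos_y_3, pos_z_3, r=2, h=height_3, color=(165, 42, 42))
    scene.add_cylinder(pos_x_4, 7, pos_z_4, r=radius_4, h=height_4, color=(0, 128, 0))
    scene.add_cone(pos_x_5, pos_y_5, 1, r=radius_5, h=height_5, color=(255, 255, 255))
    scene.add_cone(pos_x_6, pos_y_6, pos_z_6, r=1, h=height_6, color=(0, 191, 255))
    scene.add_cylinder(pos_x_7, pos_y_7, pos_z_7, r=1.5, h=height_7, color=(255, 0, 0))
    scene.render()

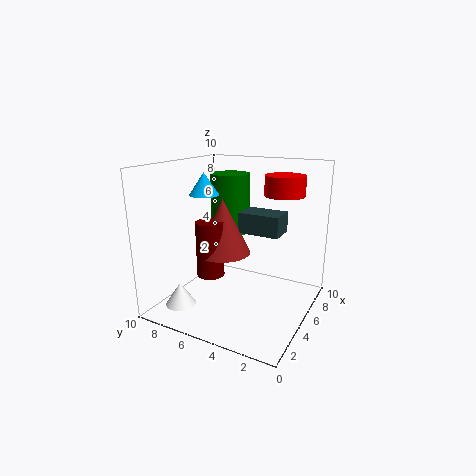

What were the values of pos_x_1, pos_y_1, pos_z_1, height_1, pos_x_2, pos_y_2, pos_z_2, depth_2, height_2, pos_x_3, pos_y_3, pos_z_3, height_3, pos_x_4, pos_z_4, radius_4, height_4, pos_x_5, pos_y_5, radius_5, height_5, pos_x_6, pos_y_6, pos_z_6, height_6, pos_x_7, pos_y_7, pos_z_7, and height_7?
pos_x_1 = 4.5, pos_y_1 = 7, pos_z_1 = 2, height_1 = 4, pos_x_2 = 6, pos_y_2 = 2.5, pos_z_2 = 5, depth_2 = 3, height_2 = 1.5, pos_x_3 = 5.5, pos_y_3 = 6.5, pos_z_3 = 3.5, height_3 = 4, pos_x_4 = 7.5, pos_z_4 = 4.5, radius_4 = 1.5, height_4 = 4.5, pos_x_5 = 1.5, pos_y_5 = 7.5, radius_5 = 1, height_5 = 1.5, pos_x_6 = 4, pos_y_6 = 7, pos_z_6 = 8, height_6 = 1.5, pos_x_7 = 8.5, pos_y_7 = 3, pos_z_7 = 7.5, height_7 = 1.5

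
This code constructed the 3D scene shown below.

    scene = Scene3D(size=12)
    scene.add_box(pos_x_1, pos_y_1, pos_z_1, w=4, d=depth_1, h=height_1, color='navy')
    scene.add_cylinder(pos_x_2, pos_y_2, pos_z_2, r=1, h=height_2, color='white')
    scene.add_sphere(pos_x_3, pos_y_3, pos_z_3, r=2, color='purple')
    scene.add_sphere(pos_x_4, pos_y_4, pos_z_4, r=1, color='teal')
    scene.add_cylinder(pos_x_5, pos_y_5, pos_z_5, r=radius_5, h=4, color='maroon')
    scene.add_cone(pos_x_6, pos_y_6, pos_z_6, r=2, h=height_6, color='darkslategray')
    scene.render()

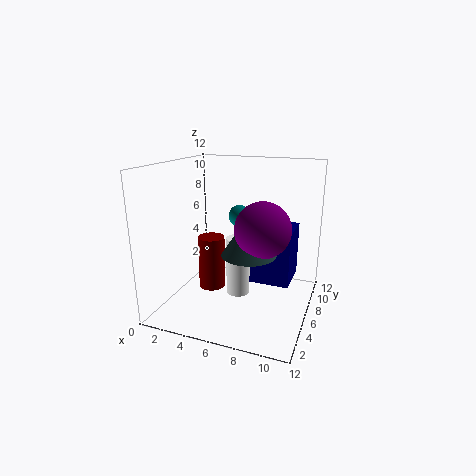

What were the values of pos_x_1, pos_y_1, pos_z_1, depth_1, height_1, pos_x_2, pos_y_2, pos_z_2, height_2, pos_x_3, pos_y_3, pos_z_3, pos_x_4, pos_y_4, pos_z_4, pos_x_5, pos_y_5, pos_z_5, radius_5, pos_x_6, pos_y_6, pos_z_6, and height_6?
pos_x_1 = 6
pos_y_1 = 8
pos_z_1 = 1
depth_1 = 4
height_1 = 5
pos_x_2 = 6
pos_y_2 = 6
pos_z_2 = 1
height_2 = 5
pos_x_3 = 9
pos_y_3 = 3
pos_z_3 = 8
pos_x_4 = 5
pos_y_4 = 9
pos_z_4 = 7
pos_x_5 = 5
pos_y_5 = 3
pos_z_5 = 3
radius_5 = 1
pos_x_6 = 8
pos_y_6 = 3
pos_z_6 = 6
height_6 = 3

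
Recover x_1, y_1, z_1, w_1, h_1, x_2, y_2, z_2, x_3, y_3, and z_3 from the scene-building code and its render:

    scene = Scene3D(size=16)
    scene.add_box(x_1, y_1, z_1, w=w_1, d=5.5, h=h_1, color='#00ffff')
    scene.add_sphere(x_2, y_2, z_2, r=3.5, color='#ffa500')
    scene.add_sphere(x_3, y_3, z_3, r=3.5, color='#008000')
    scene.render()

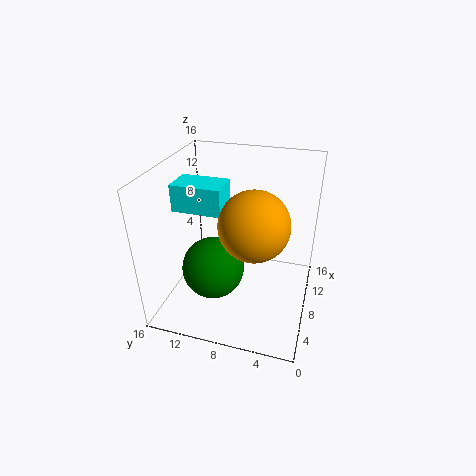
x_1 = 6.5, y_1 = 9.5, z_1 = 11, w_1 = 3.5, h_1 = 3, x_2 = 5, y_2 = 5.5, z_2 = 11.5, x_3 = 6.5, y_3 = 10.5, z_3 = 4.5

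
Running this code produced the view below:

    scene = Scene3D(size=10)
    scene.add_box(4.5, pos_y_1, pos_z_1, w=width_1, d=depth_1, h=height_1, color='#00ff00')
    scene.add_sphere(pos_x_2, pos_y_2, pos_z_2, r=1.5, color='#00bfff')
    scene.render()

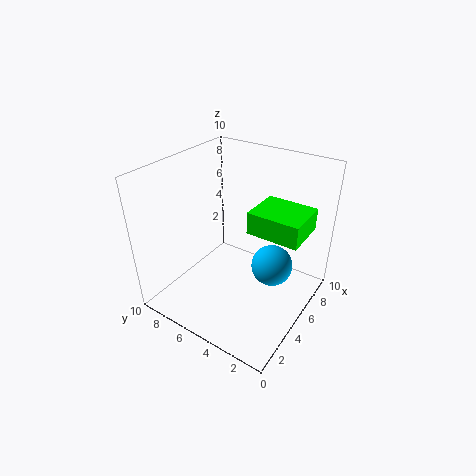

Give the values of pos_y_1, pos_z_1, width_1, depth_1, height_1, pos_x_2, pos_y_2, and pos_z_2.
pos_y_1 = 0.5; pos_z_1 = 6; width_1 = 3; depth_1 = 3.5; height_1 = 1.5; pos_x_2 = 6.5; pos_y_2 = 3; pos_z_2 = 2.5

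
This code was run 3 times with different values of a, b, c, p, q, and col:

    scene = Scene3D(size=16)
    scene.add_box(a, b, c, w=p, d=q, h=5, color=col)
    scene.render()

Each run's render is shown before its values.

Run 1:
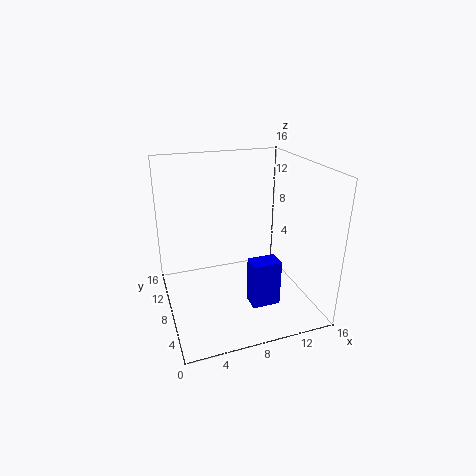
a = 8
b = 3
c = 2
p = 3
q = 2
col = 'blue'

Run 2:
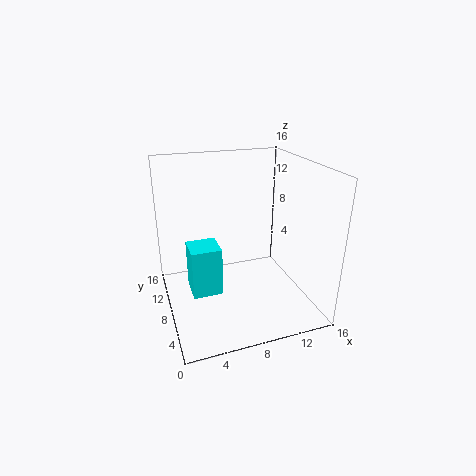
a = 2
b = 4
c = 4
p = 3
q = 3
col = 'cyan'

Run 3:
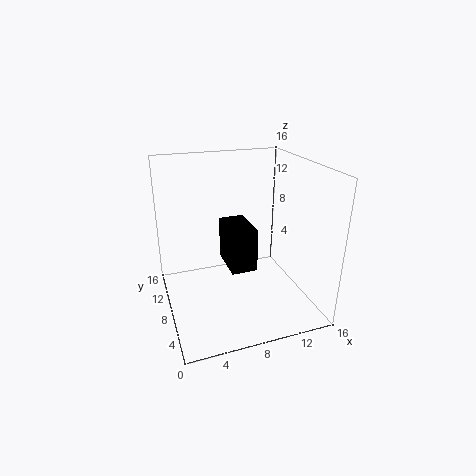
a = 7
b = 7
c = 4
p = 3
q = 5
col = 'black'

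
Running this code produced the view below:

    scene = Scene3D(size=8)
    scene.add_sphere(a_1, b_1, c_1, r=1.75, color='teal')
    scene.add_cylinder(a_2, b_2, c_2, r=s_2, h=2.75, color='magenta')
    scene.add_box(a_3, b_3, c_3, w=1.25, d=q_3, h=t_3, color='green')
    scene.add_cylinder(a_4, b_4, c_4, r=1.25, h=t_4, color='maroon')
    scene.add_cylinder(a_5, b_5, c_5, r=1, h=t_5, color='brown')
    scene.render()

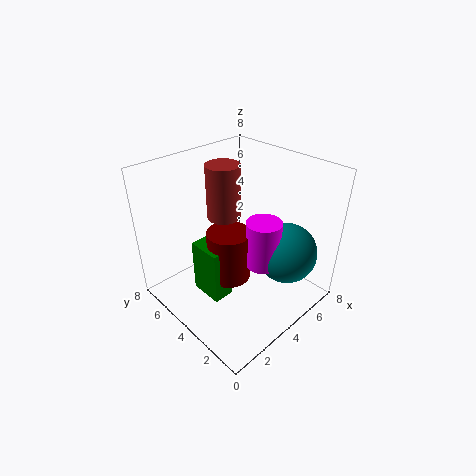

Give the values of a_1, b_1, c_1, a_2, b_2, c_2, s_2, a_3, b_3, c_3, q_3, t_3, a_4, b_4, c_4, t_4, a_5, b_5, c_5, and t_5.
a_1 = 6.25
b_1 = 2.25
c_1 = 2.75
a_2 = 5
b_2 = 3
c_2 = 2.25
s_2 = 1
a_3 = 2.25
b_3 = 4
c_3 = 0.25
q_3 = 2
t_3 = 3.25
a_4 = 3.75
b_4 = 4.5
c_4 = 1.25
t_4 = 3
a_5 = 4.75
b_5 = 6
c_5 = 4.25
t_5 = 3.25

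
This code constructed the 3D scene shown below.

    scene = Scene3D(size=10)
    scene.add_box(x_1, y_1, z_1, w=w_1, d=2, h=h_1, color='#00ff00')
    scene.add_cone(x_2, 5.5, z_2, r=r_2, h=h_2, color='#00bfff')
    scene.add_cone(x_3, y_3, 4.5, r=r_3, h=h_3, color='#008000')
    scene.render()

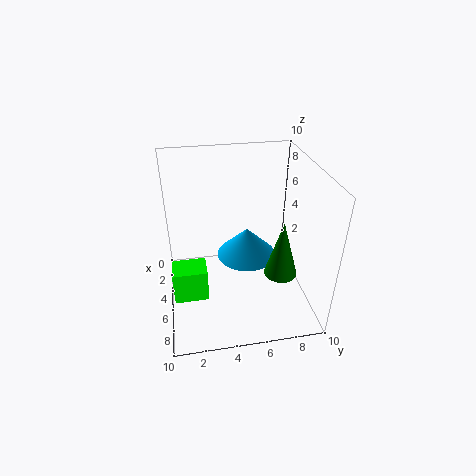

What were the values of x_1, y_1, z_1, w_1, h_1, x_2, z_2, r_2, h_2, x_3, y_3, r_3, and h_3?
x_1 = 7.5; y_1 = 0.5; z_1 = 3.5; w_1 = 1.5; h_1 = 2; x_2 = 5.5; z_2 = 4; r_2 = 2; h_2 = 2; x_3 = 8.5; y_3 = 7; r_3 = 1; h_3 = 3.5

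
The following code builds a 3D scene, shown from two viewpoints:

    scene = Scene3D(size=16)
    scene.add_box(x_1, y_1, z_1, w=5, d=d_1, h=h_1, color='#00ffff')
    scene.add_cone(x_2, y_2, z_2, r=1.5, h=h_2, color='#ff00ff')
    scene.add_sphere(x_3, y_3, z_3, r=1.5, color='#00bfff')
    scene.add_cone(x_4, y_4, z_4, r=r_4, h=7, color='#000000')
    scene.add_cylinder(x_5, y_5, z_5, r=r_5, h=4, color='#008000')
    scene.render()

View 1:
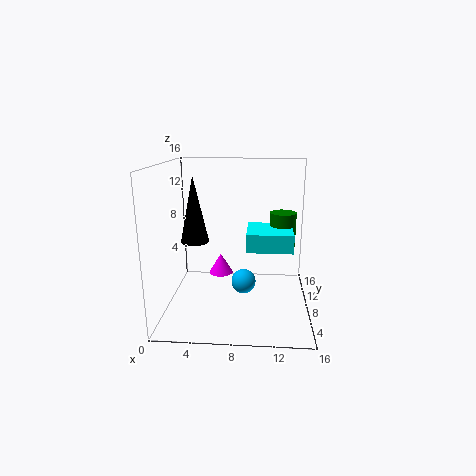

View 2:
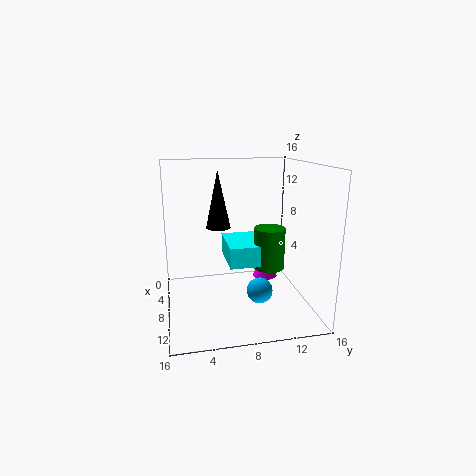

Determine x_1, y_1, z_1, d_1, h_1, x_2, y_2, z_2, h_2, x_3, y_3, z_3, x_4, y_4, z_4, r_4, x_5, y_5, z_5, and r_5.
x_1 = 9
y_1 = 6
z_1 = 7
d_1 = 5
h_1 = 2
x_2 = 5.5
y_2 = 12
z_2 = 2
h_2 = 2.5
x_3 = 8.5
y_3 = 10.5
z_3 = 1.5
x_4 = 3.5
y_4 = 6.5
z_4 = 8
r_4 = 1.5
x_5 = 13
y_5 = 10
z_5 = 6.5
r_5 = 1.5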